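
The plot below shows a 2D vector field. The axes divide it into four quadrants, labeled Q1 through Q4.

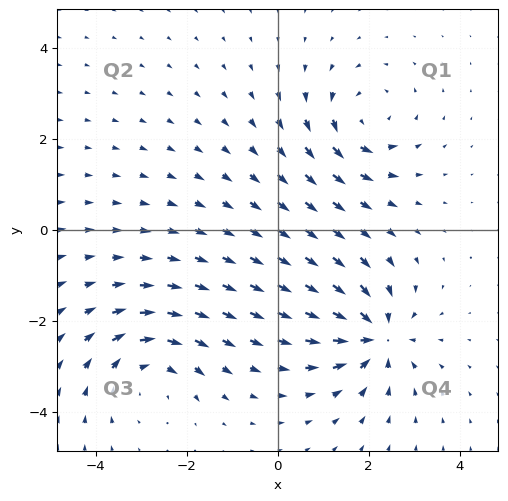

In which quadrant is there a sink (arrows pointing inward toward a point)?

The sink sits at approximately (2.1, -2.3), which lies in quadrant Q4. The divergence there is about -6, negative as expected for a sink.

Q4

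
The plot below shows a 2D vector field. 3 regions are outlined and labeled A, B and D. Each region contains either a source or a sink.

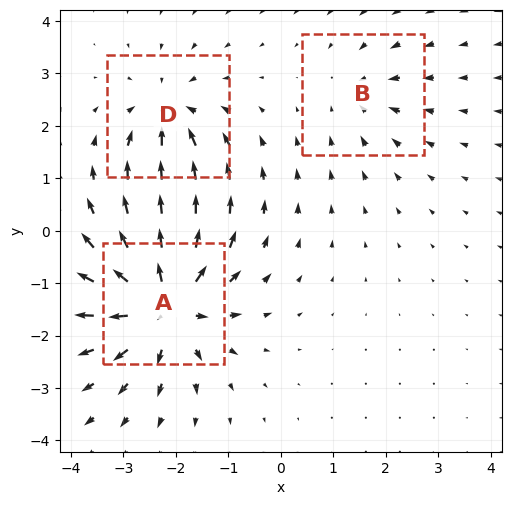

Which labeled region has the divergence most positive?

A

Divergence at each region's feature centre — A: about +6, B: about -2, D: about -4. Region A is most positive.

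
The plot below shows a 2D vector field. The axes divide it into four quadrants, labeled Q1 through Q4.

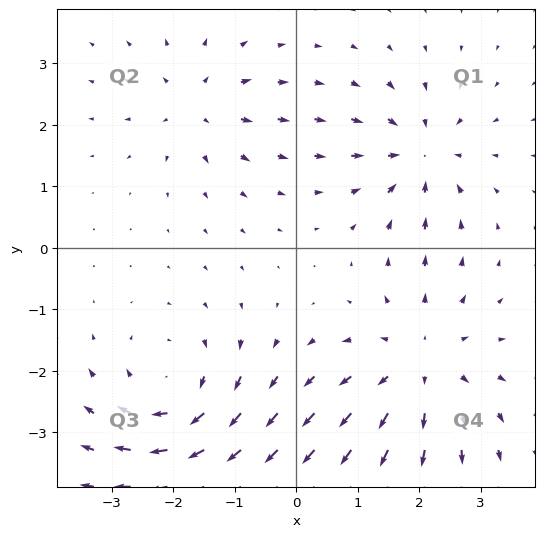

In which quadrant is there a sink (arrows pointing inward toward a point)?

The sink sits at approximately (2.0, 1.5), which lies in quadrant Q1. The divergence there is about -5, negative as expected for a sink.

Q1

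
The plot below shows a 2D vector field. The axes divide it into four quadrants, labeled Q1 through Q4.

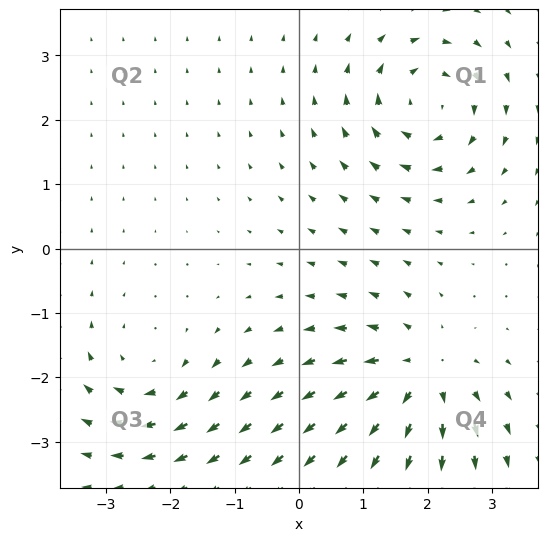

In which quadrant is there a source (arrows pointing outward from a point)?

Q4

The source sits at approximately (1.9, -2.0), which lies in quadrant Q4. The divergence there is about +4, positive as expected for a source.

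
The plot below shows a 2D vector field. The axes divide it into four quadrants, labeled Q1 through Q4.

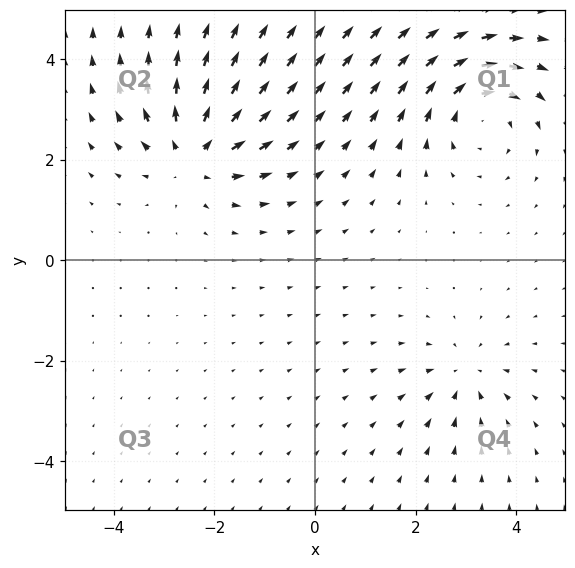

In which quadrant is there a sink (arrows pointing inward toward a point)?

The sink sits at approximately (3.0, -2.3), which lies in quadrant Q4. The divergence there is about -4, negative as expected for a sink.

Q4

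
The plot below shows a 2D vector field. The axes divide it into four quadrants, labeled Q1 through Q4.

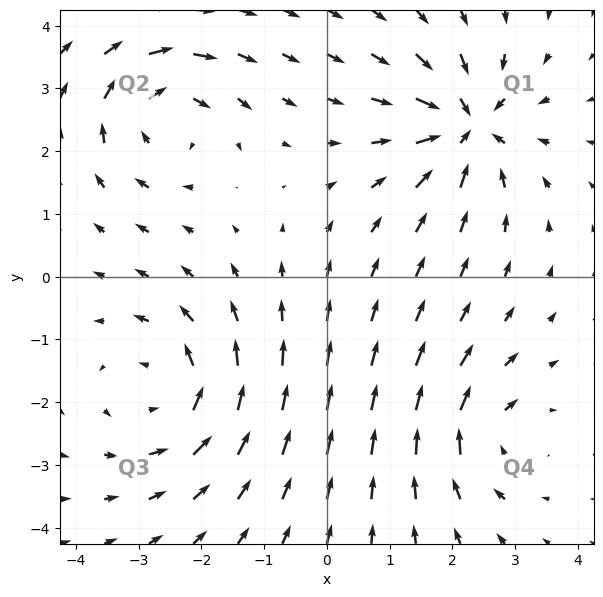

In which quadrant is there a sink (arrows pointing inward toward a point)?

Q1

The sink sits at approximately (2.2, 2.4), which lies in quadrant Q1. The divergence there is about -7, negative as expected for a sink.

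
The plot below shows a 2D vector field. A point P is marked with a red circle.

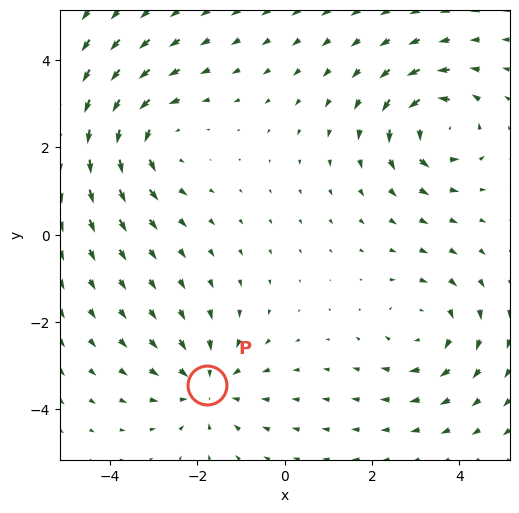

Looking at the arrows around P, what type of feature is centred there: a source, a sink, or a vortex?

At P (-1.8, -3.5) the arrows converge inward. Divergence about -3, curl ≈0 — negative divergence with near-zero curl is a sink.

sink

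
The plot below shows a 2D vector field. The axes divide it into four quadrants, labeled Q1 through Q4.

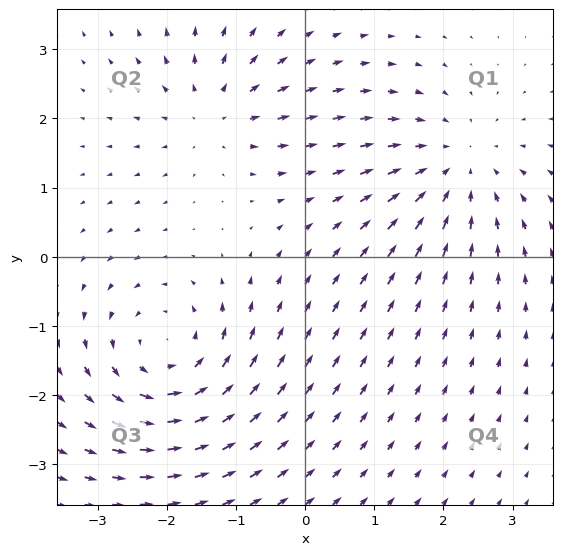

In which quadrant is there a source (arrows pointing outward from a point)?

The source sits at approximately (-1.3, 2.1), which lies in quadrant Q2. The divergence there is about +3, positive as expected for a source.

Q2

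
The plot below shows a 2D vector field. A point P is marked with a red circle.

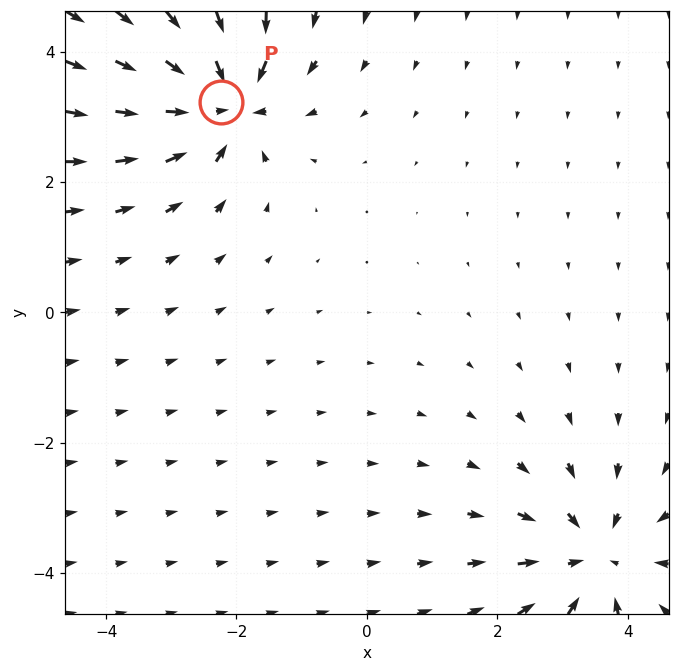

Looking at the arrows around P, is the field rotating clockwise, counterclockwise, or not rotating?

not rotating

Near P at (-2.2, 3.2) the arrows show no circulation. The curl there is ≈0.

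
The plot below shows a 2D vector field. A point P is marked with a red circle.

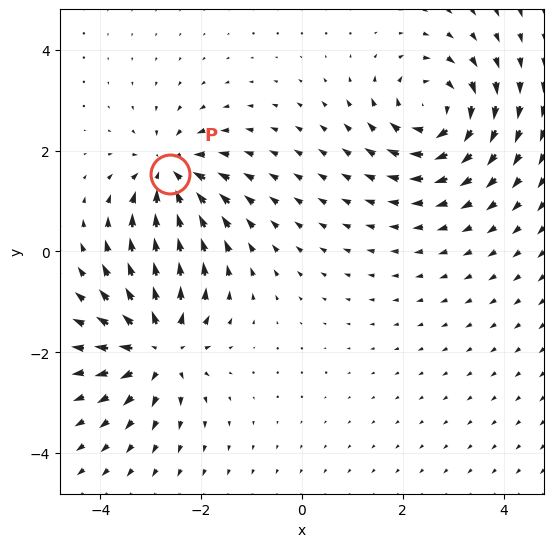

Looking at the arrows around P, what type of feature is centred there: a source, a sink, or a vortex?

At P (-2.6, 1.5) the arrows converge inward. Divergence about -5, curl ≈0 — negative divergence with near-zero curl is a sink.

sink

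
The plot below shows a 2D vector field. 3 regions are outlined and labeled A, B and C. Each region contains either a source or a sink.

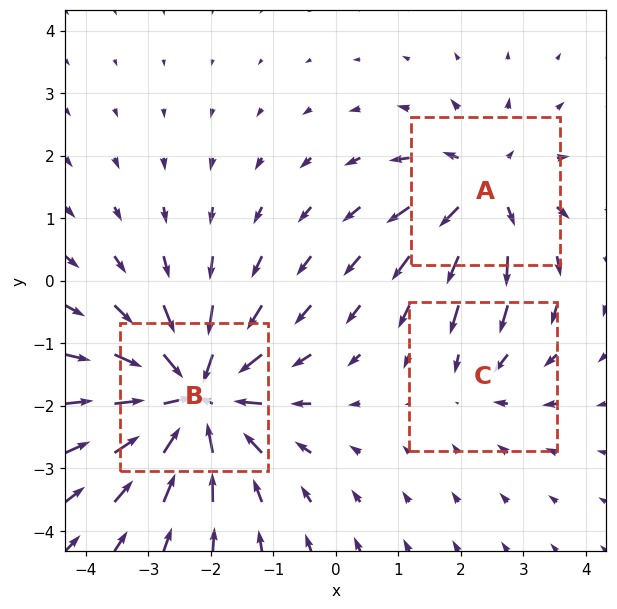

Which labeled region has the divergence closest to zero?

Divergence at each region's feature centre — A: about +3, B: about -5, C: about -2. Region C is closest to zero.

C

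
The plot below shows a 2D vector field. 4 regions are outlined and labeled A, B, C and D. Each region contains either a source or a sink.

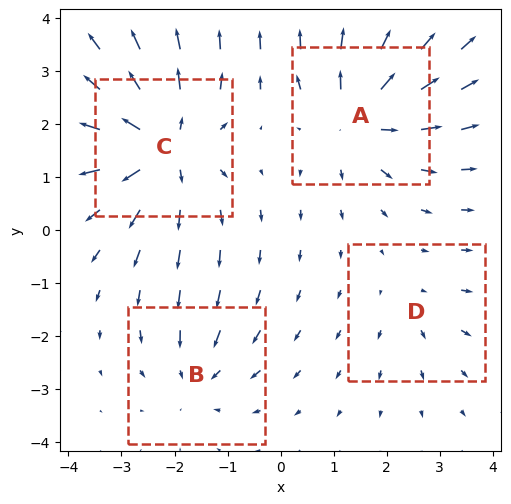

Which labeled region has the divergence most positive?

C

Divergence at each region's feature centre — A: about +6, B: about -4, C: about +7, D: about +2. Region C is most positive.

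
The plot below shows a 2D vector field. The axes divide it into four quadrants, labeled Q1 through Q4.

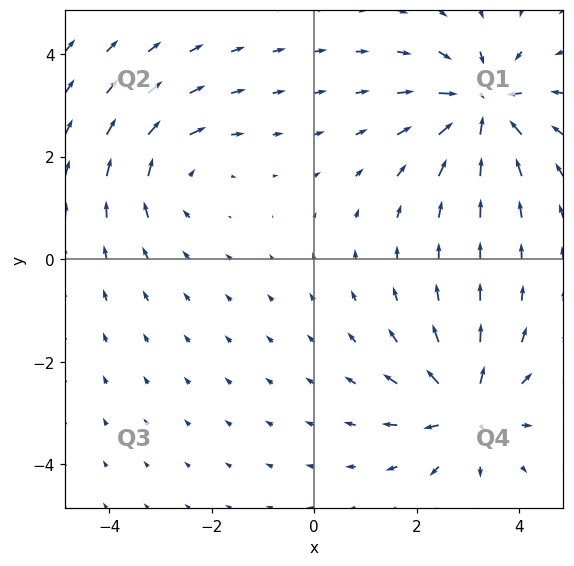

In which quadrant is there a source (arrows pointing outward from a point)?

Q4

The source sits at approximately (3.0, -2.9), which lies in quadrant Q4. The divergence there is about +6, positive as expected for a source.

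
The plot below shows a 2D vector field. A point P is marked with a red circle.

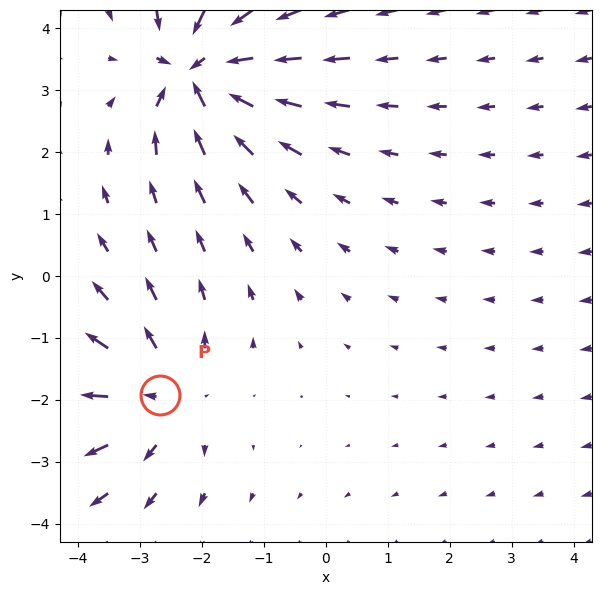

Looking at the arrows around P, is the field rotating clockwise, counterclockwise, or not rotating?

Near P at (-2.7, -1.9) the arrows show no circulation. The curl there is ≈0.

not rotating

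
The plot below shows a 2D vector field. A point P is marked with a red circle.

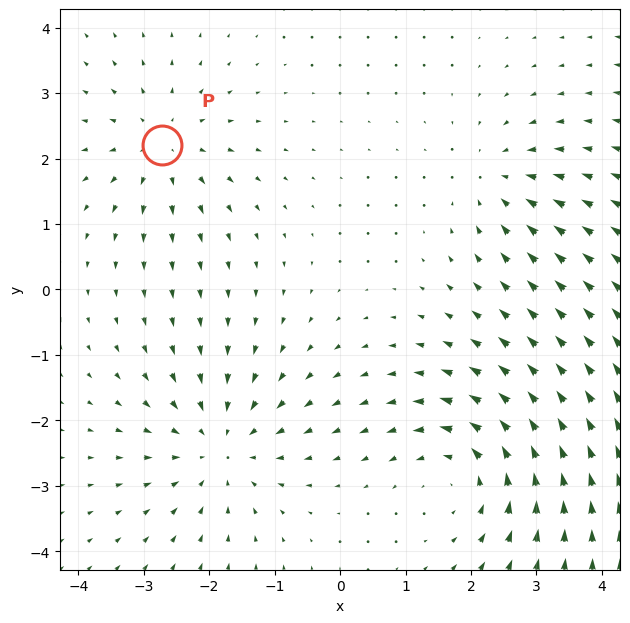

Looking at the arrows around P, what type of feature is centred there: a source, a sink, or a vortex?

source

At P (-2.7, 2.2) the arrows spread outward. Divergence about +4, curl ≈0 — positive divergence with near-zero curl is a source.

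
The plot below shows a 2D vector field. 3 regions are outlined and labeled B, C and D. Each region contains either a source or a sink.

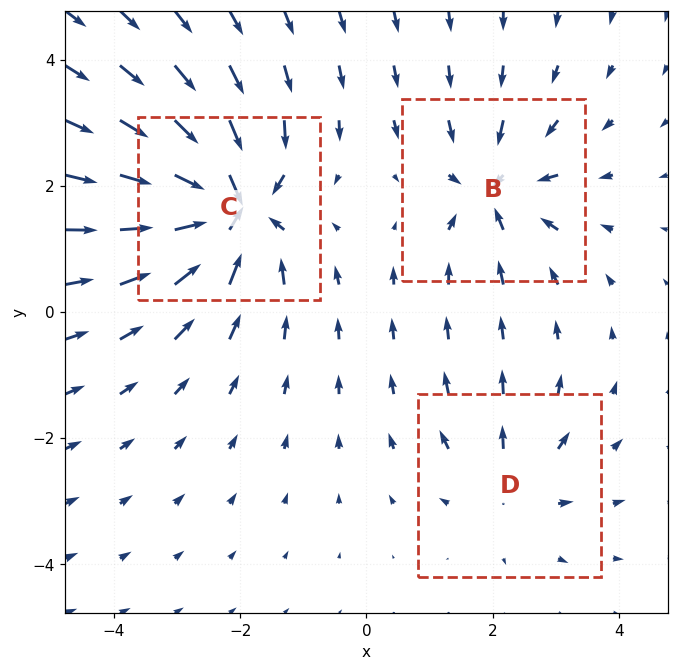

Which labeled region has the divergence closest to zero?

Divergence at each region's feature centre — B: about -4, C: about -6, D: about +3. Region D is closest to zero.

D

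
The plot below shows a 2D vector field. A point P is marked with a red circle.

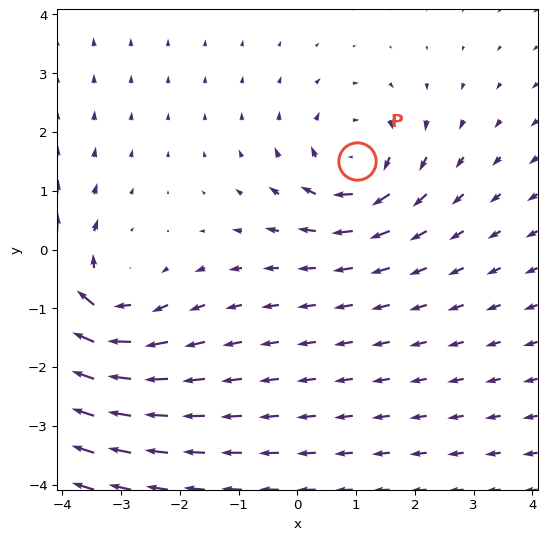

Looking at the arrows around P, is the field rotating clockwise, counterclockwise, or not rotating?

Near P at (1.0, 1.5) the arrows circulate clockwise. The curl (z-component) there is about -4; negative curl means clockwise rotation.

clockwise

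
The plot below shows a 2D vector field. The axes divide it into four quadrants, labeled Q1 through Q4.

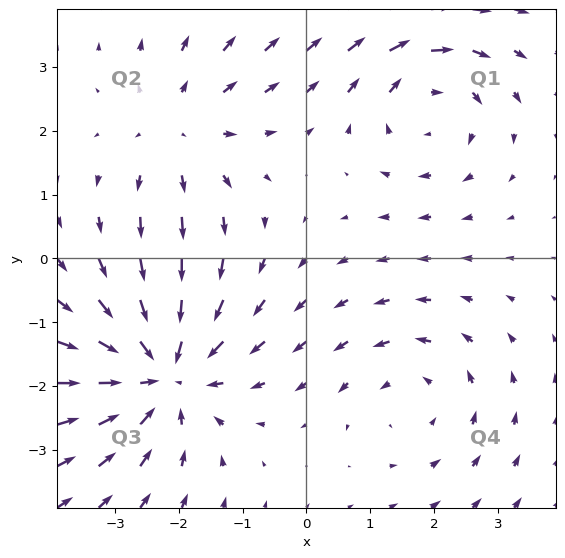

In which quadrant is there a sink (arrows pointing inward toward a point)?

The sink sits at approximately (-2.2, -1.8), which lies in quadrant Q3. The divergence there is about -5, negative as expected for a sink.

Q3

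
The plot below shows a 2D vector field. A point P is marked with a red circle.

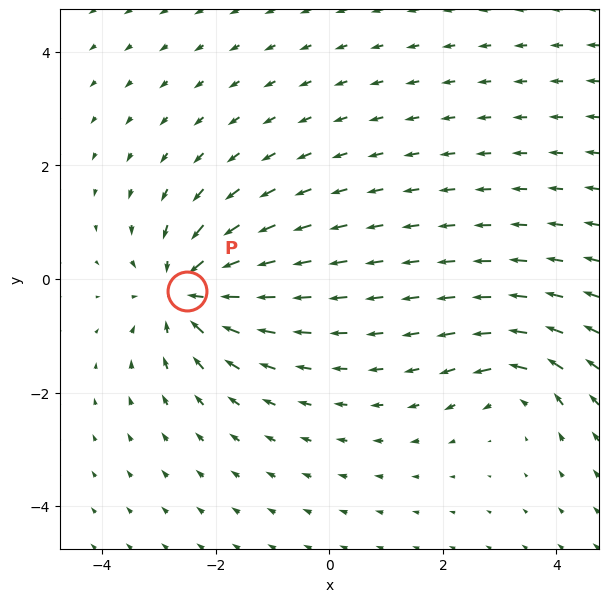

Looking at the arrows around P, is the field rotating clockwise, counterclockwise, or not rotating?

not rotating

Near P at (-2.5, -0.2) the arrows show no circulation. The curl there is ≈0.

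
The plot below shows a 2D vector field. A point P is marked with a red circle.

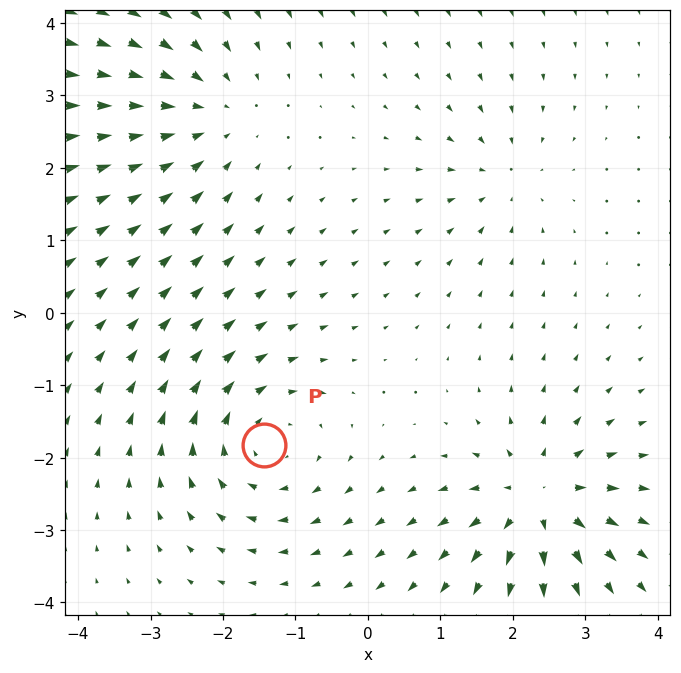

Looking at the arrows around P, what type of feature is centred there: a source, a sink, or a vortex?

At P (-1.4, -1.8) the arrows circulate clockwise. Divergence ≈0, curl about -4 — near-zero divergence with nonzero curl is a vortex.

vortex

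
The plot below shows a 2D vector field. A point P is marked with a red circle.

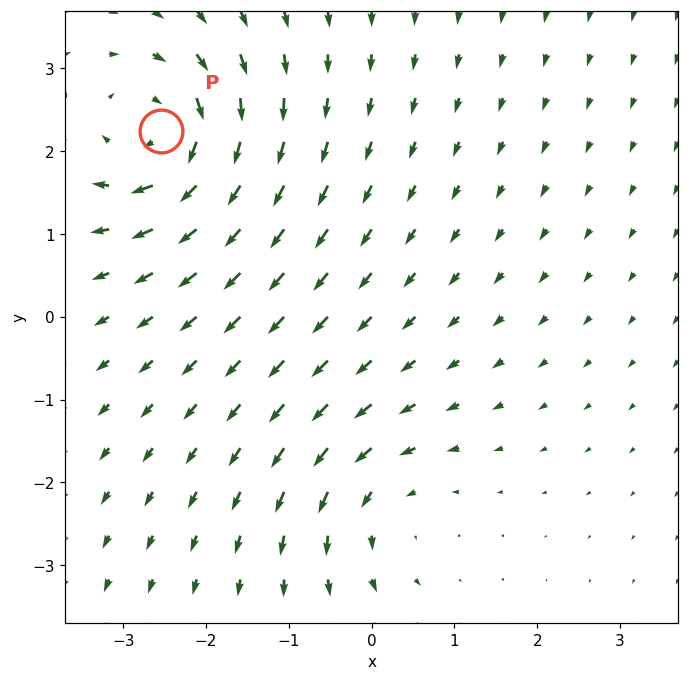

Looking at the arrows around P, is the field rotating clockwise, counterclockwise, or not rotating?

clockwise

Near P at (-2.5, 2.2) the arrows circulate clockwise. The curl (z-component) there is about -6; negative curl means clockwise rotation.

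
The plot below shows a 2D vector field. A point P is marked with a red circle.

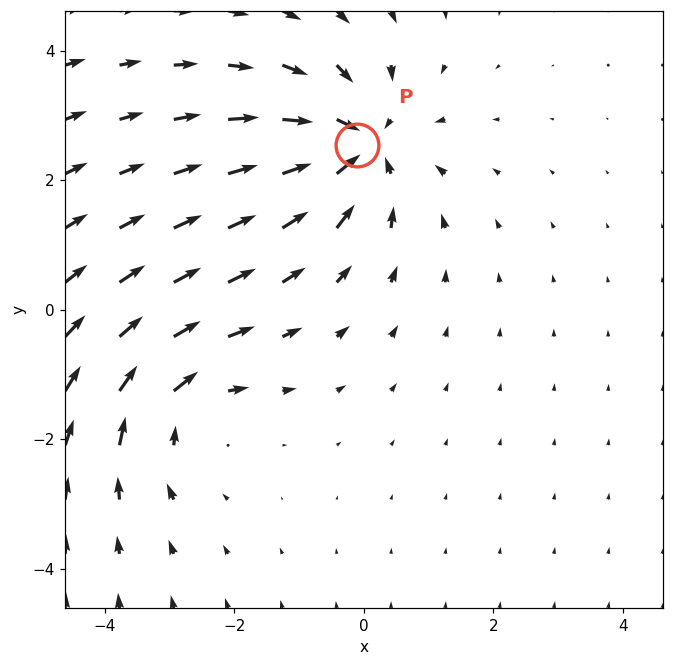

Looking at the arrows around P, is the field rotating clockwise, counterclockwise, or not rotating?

Near P at (-0.1, 2.5) the arrows show no circulation. The curl there is ≈0.

not rotating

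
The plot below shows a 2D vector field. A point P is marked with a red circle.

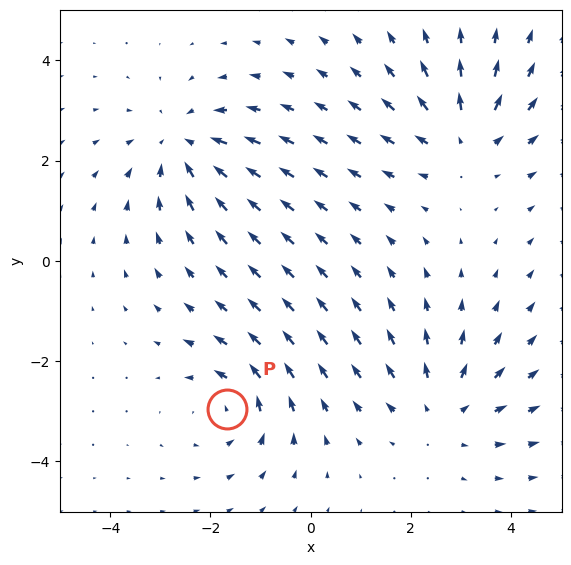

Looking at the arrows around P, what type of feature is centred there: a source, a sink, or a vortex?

At P (-1.7, -3.0) the arrows circulate counterclockwise. Divergence ≈0, curl about +4 — near-zero divergence with nonzero curl is a vortex.

vortex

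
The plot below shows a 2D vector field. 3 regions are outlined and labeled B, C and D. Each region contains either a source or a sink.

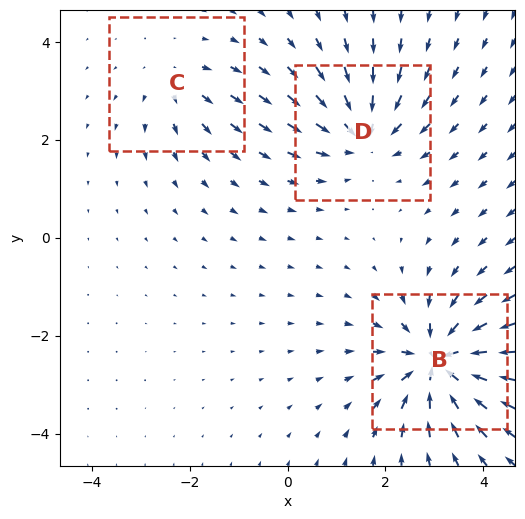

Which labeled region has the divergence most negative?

Divergence at each region's feature centre — B: about -6, C: about +2, D: about -4. Region B is most negative.

B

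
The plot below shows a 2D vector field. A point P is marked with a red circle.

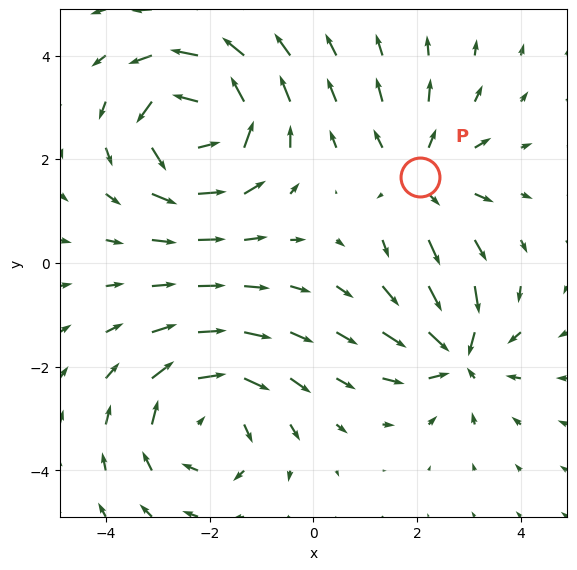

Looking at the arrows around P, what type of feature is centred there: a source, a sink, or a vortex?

source

At P (2.1, 1.7) the arrows spread outward. Divergence about +3, curl ≈0 — positive divergence with near-zero curl is a source.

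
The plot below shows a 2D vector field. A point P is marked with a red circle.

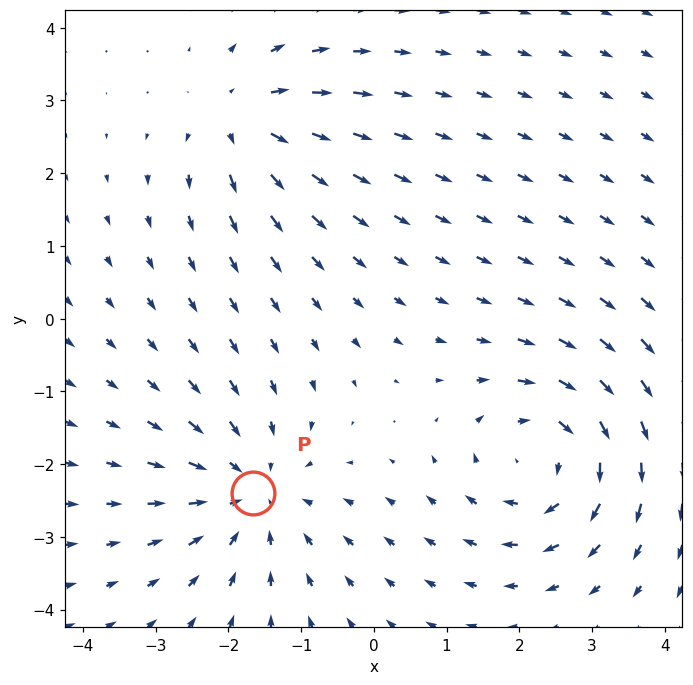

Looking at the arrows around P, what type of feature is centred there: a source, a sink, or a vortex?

At P (-1.7, -2.4) the arrows converge inward. Divergence about -3, curl ≈0 — negative divergence with near-zero curl is a sink.

sink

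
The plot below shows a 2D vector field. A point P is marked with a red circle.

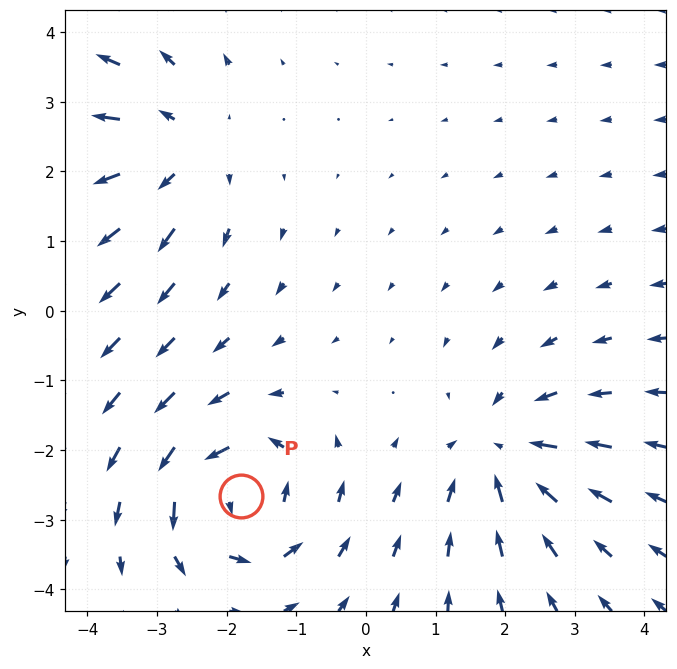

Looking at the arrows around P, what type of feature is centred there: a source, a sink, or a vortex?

vortex

At P (-1.8, -2.7) the arrows circulate counterclockwise. Divergence ≈0, curl about +6 — near-zero divergence with nonzero curl is a vortex.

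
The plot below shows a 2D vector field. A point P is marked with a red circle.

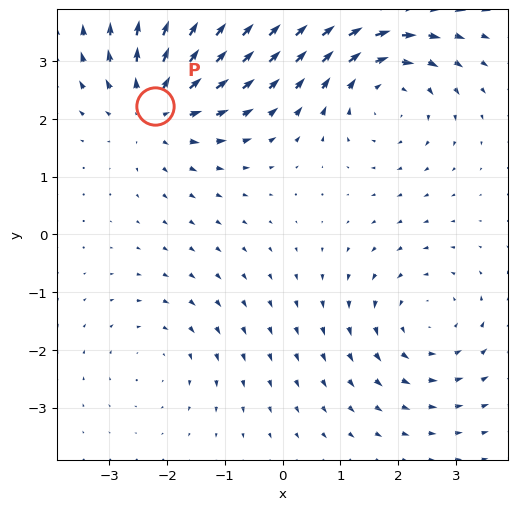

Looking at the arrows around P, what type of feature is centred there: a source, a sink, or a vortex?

At P (-2.2, 2.2) the arrows spread outward. Divergence about +5, curl ≈0 — positive divergence with near-zero curl is a source.

source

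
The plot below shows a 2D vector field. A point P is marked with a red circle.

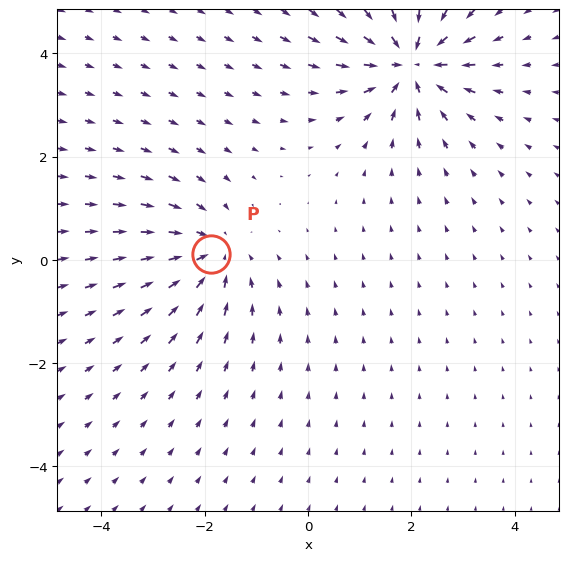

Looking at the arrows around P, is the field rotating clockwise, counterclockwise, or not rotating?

not rotating

Near P at (-1.9, 0.1) the arrows show no circulation. The curl there is ≈0.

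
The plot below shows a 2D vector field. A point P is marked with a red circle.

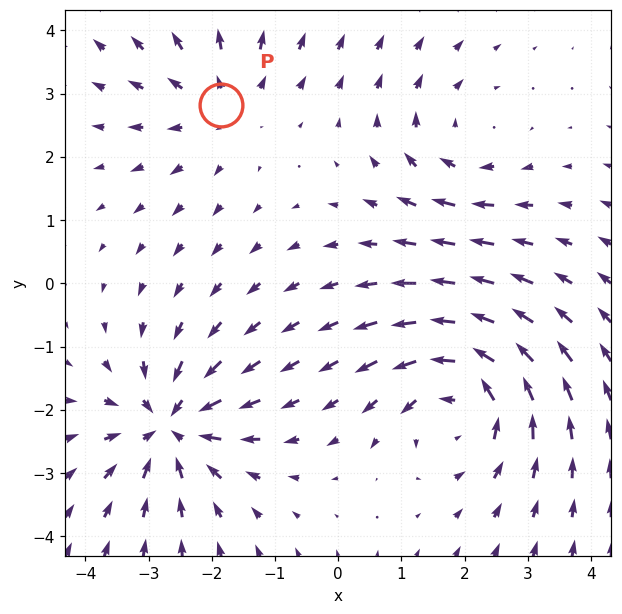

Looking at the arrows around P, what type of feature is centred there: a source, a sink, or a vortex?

source

At P (-1.9, 2.8) the arrows spread outward. Divergence about +2, curl ≈0 — positive divergence with near-zero curl is a source.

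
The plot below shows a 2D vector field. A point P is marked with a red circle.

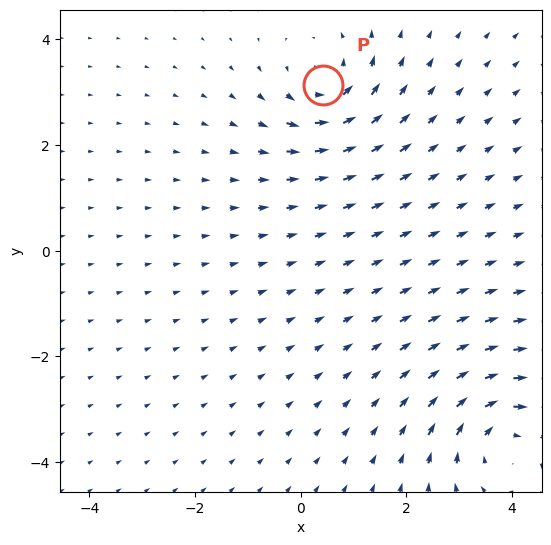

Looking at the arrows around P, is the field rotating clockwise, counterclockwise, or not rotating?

Near P at (0.4, 3.1) the arrows circulate counterclockwise. The curl (z-component) there is about +4; positive curl means counterclockwise rotation.

counterclockwise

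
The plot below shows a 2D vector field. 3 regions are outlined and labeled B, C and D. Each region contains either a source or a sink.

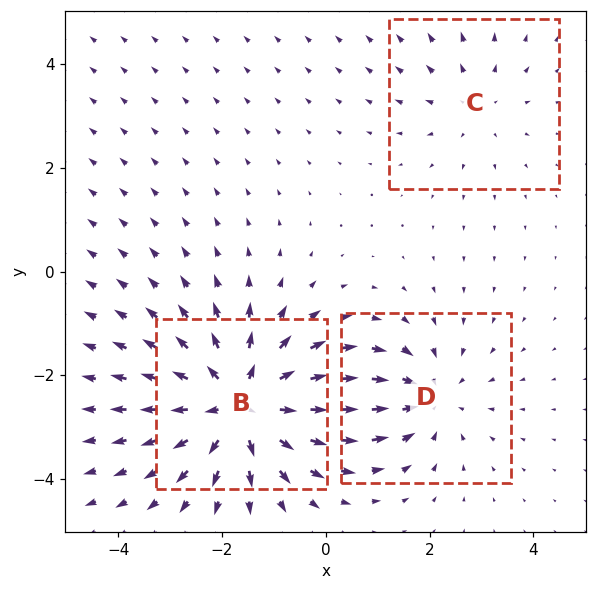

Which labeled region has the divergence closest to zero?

C

Divergence at each region's feature centre — B: about +4, C: about +2, D: about -3. Region C is closest to zero.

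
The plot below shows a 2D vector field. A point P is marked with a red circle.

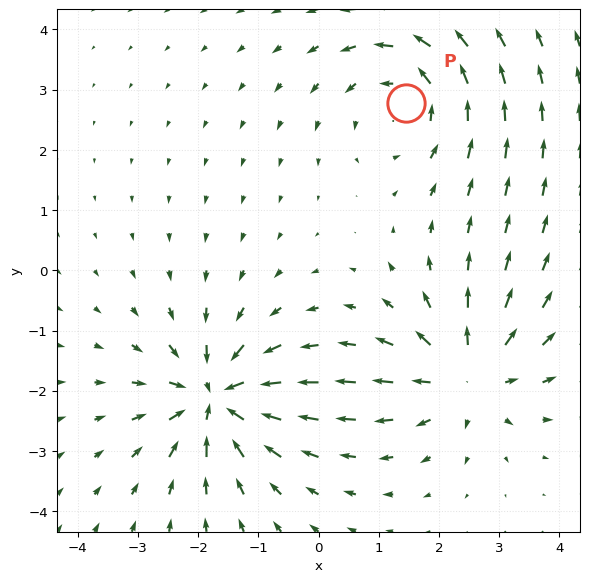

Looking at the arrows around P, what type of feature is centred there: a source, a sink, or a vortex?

vortex

At P (1.5, 2.8) the arrows circulate counterclockwise. Divergence ≈0, curl about +3 — near-zero divergence with nonzero curl is a vortex.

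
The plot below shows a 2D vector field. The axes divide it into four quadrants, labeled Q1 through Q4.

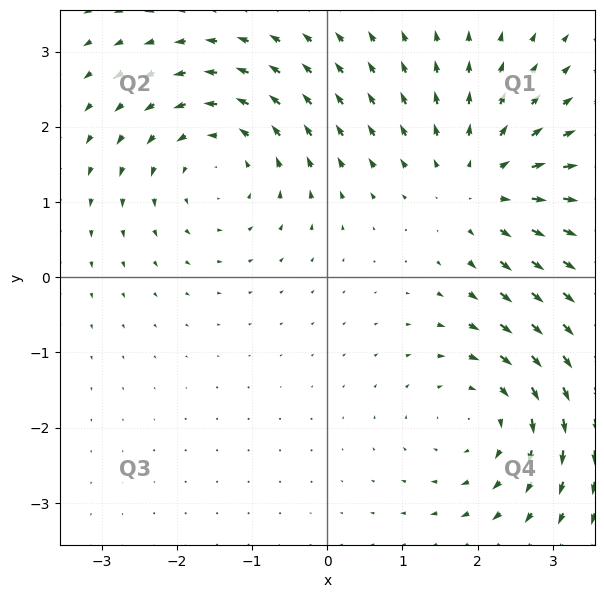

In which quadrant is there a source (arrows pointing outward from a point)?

The source sits at approximately (2.0, 1.2), which lies in quadrant Q1. The divergence there is about +3, positive as expected for a source.

Q1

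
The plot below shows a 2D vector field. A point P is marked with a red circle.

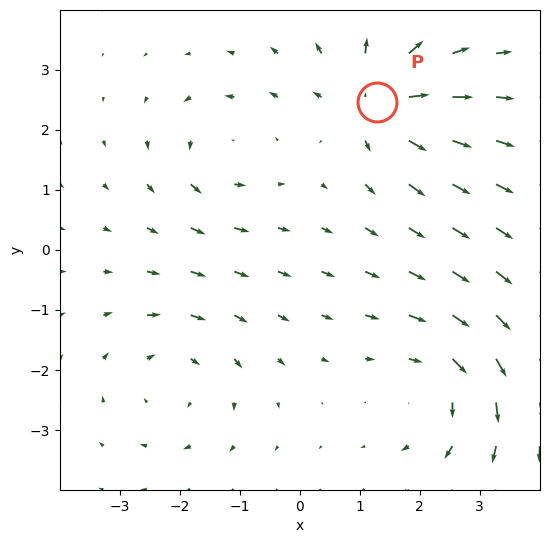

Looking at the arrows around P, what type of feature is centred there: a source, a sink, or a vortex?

source

At P (1.3, 2.5) the arrows spread outward. Divergence about +6, curl ≈0 — positive divergence with near-zero curl is a source.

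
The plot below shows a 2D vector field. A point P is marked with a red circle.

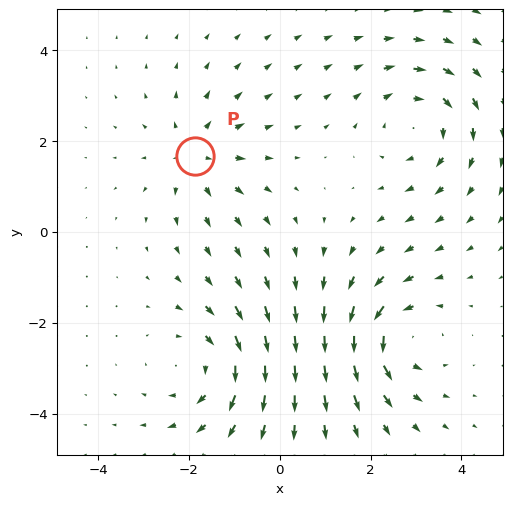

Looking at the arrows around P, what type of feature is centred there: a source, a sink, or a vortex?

source

At P (-1.9, 1.7) the arrows spread outward. Divergence about +4, curl ≈0 — positive divergence with near-zero curl is a source.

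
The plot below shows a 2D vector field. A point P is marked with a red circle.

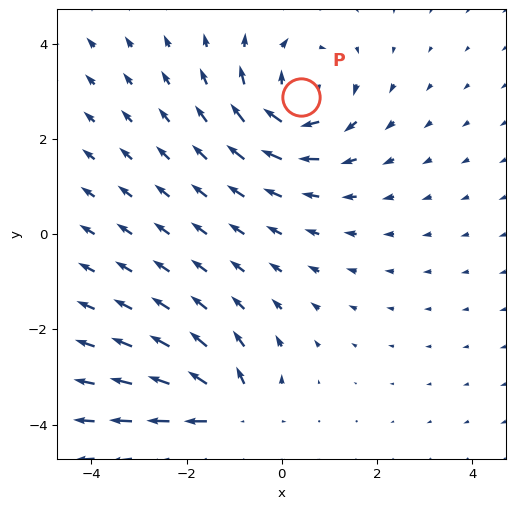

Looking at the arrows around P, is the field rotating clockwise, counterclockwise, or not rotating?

Near P at (0.4, 2.9) the arrows circulate clockwise. The curl (z-component) there is about -5; negative curl means clockwise rotation.

clockwise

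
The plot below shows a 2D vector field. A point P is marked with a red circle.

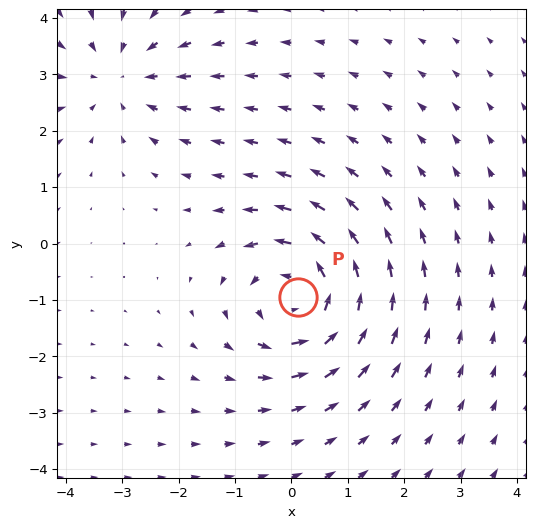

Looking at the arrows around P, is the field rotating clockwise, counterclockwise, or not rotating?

Near P at (0.1, -1.0) the arrows circulate counterclockwise. The curl (z-component) there is about +5; positive curl means counterclockwise rotation.

counterclockwise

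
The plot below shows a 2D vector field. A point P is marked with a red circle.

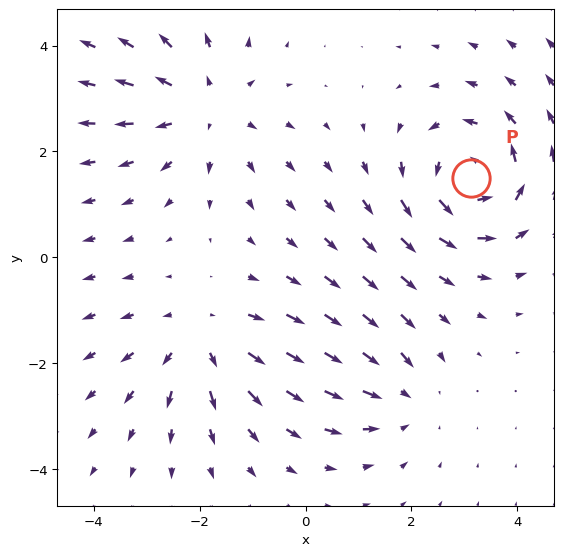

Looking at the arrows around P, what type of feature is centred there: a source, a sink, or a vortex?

vortex

At P (3.1, 1.5) the arrows circulate counterclockwise. Divergence ≈0, curl about +5 — near-zero divergence with nonzero curl is a vortex.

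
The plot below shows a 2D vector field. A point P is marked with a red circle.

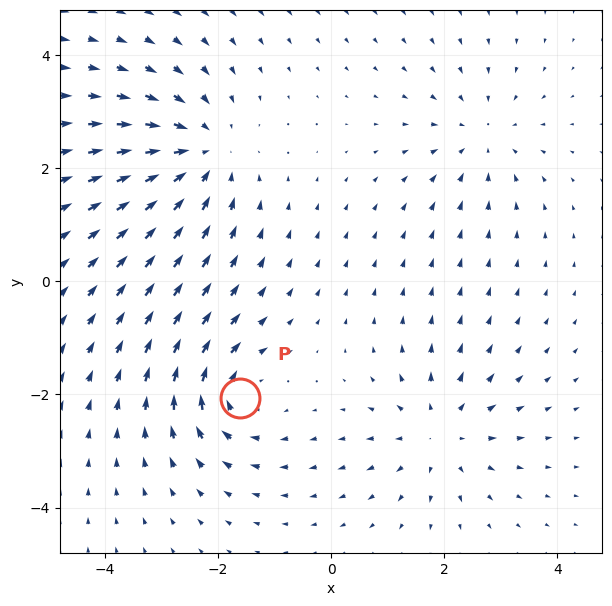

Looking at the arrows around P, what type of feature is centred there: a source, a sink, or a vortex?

vortex

At P (-1.6, -2.1) the arrows circulate clockwise. Divergence ≈0, curl about -5 — near-zero divergence with nonzero curl is a vortex.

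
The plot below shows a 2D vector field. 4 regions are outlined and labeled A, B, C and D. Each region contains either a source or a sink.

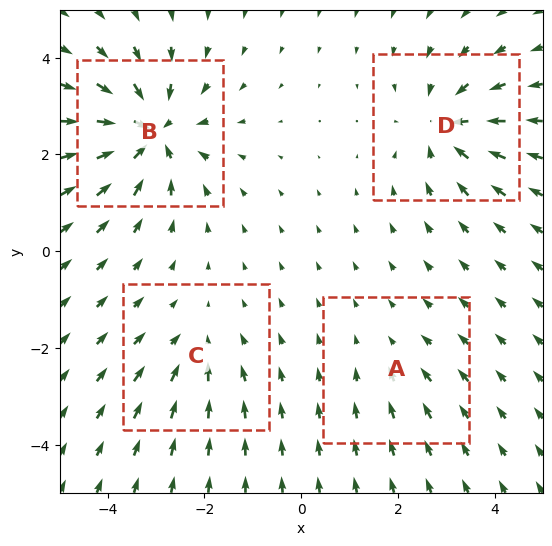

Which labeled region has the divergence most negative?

B

Divergence at each region's feature centre — A: about -2, B: about -8, C: about -3, D: about -6. Region B is most negative.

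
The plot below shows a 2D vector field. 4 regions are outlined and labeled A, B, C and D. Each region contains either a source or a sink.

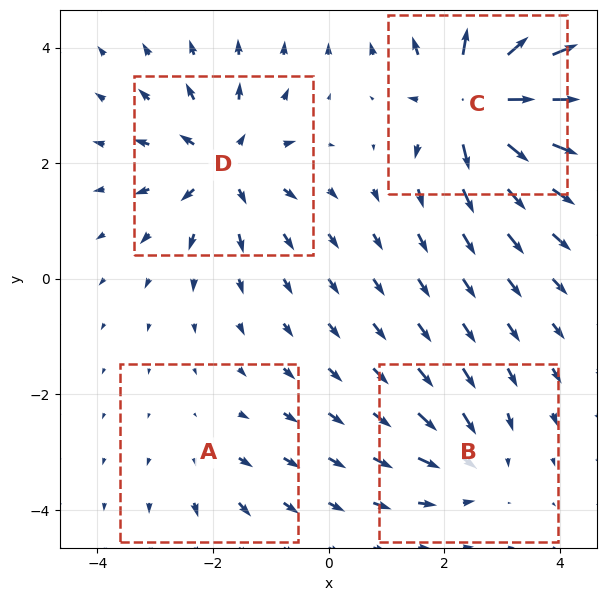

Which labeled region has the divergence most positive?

C

Divergence at each region's feature centre — A: about +2, B: about -4, C: about +9, D: about +6. Region C is most positive.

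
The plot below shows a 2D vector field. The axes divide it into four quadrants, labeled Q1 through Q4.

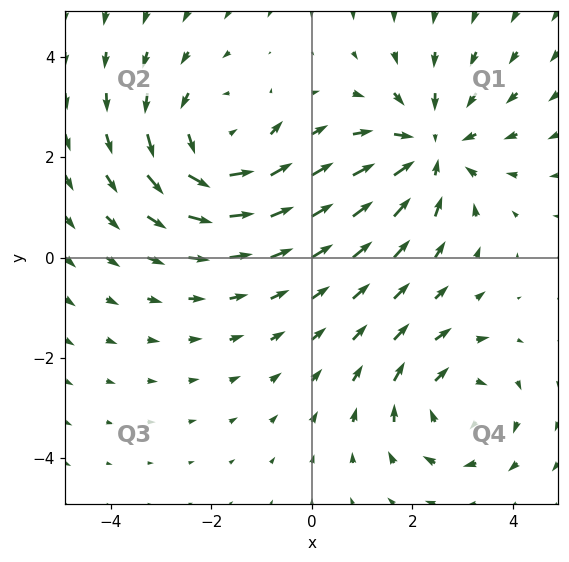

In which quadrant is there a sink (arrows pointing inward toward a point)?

Q1

The sink sits at approximately (2.4, 2.1), which lies in quadrant Q1. The divergence there is about -3, negative as expected for a sink.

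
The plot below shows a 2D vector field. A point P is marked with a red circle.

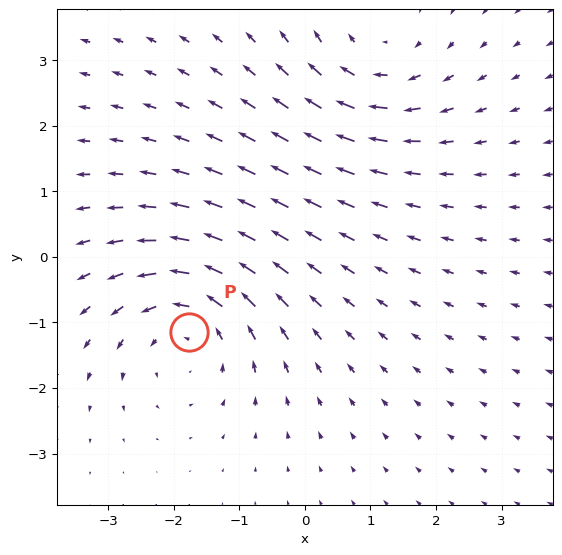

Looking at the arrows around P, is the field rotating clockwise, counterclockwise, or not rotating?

Near P at (-1.8, -1.1) the arrows circulate counterclockwise. The curl (z-component) there is about +4; positive curl means counterclockwise rotation.

counterclockwise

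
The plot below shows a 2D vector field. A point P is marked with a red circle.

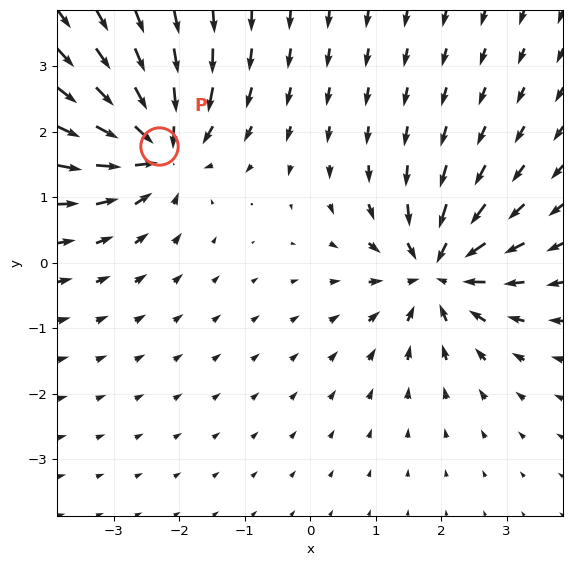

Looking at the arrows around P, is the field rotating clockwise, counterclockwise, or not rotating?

Near P at (-2.3, 1.8) the arrows show no circulation. The curl there is ≈0.

not rotating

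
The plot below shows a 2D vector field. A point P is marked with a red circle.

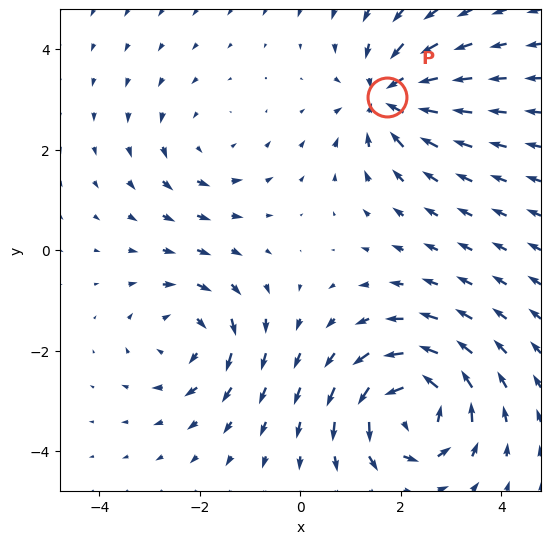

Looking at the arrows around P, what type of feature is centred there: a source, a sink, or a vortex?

At P (1.7, 3.0) the arrows converge inward. Divergence about -5, curl ≈0 — negative divergence with near-zero curl is a sink.

sink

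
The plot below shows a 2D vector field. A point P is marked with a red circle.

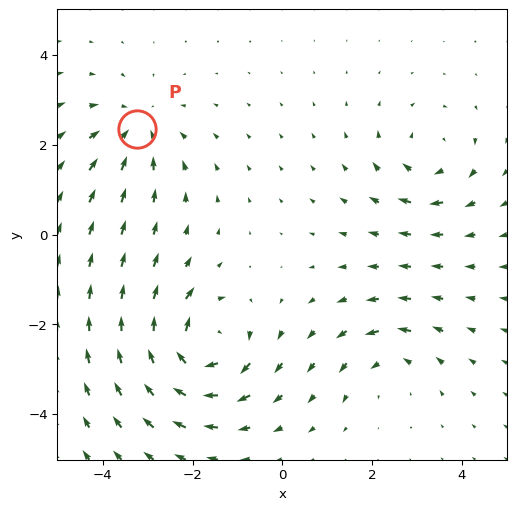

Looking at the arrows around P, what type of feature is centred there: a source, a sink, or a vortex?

sink

At P (-3.2, 2.3) the arrows converge inward. Divergence about -3, curl ≈0 — negative divergence with near-zero curl is a sink.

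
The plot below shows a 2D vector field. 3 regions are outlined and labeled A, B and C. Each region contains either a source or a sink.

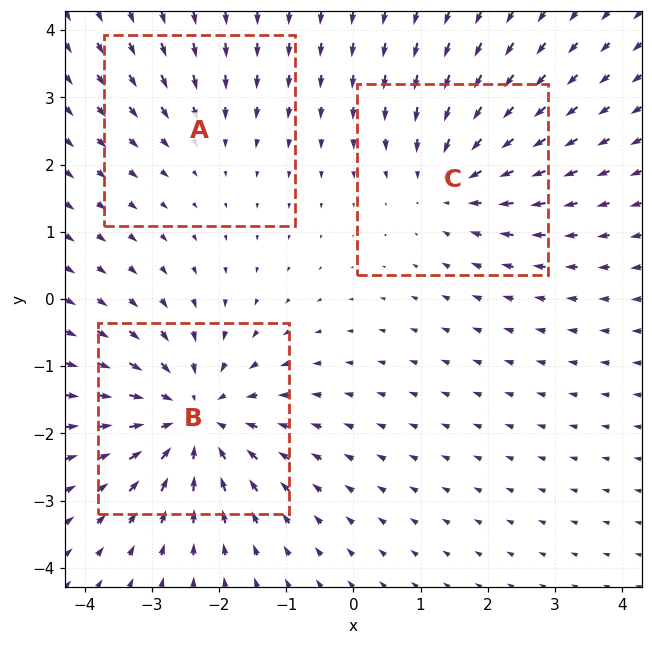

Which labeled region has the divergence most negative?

B

Divergence at each region's feature centre — A: about -2, B: about -4, C: about -3. Region B is most negative.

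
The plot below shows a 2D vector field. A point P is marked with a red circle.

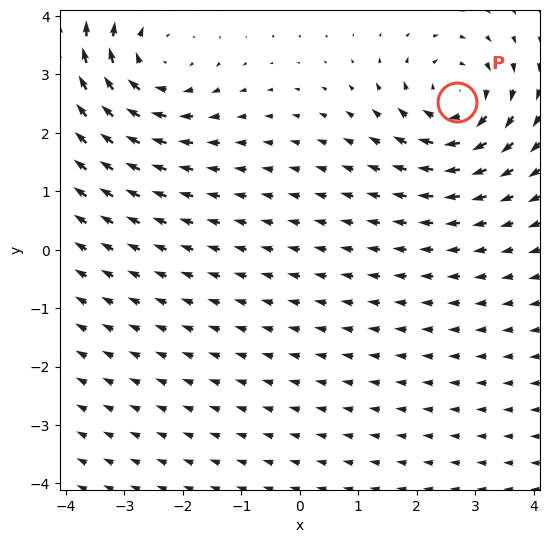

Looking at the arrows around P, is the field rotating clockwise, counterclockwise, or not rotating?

clockwise

Near P at (2.7, 2.5) the arrows circulate clockwise. The curl (z-component) there is about -5; negative curl means clockwise rotation.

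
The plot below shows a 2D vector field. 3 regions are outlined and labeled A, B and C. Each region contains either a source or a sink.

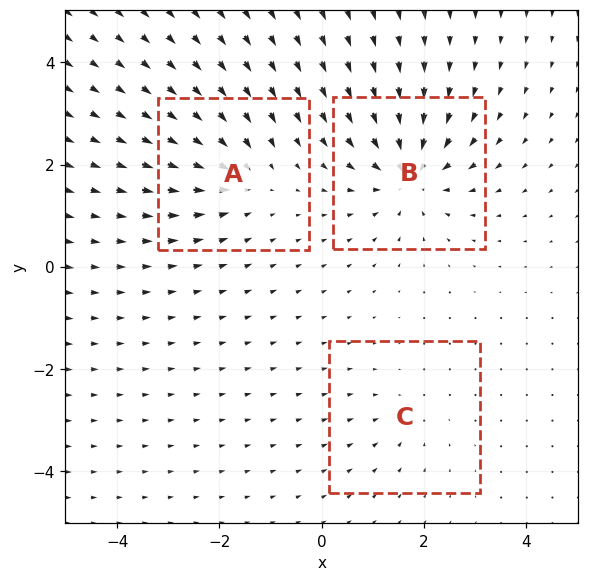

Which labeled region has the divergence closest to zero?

Divergence at each region's feature centre — A: about -4, B: about -5, C: about -2. Region C is closest to zero.

C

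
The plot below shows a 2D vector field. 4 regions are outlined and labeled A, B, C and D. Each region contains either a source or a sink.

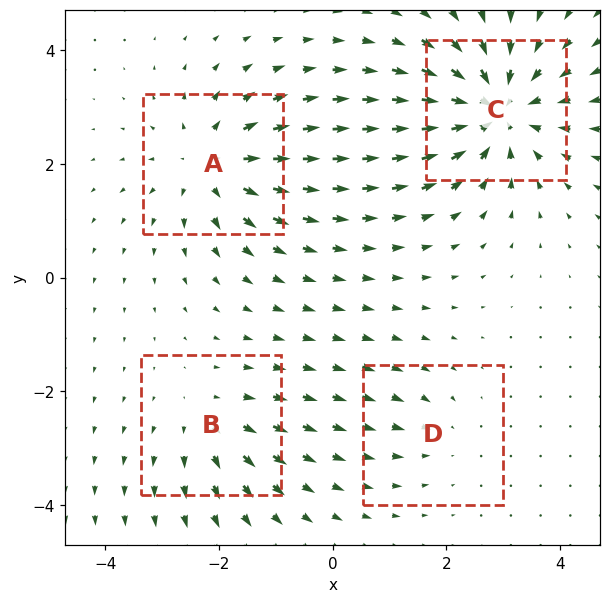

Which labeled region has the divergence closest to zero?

Divergence at each region's feature centre — A: about +5, B: about +3, C: about -7, D: about -2. Region D is closest to zero.

D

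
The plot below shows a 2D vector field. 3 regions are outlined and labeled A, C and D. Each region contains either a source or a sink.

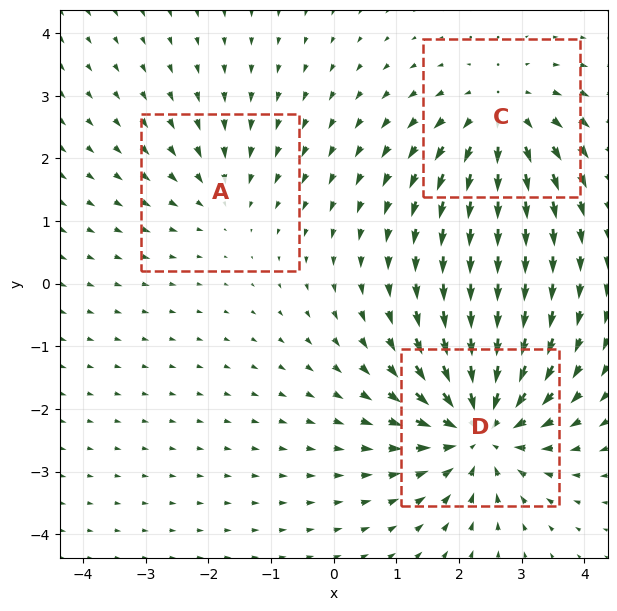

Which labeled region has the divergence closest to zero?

A

Divergence at each region's feature centre — A: about -2, C: about +3, D: about -5. Region A is closest to zero.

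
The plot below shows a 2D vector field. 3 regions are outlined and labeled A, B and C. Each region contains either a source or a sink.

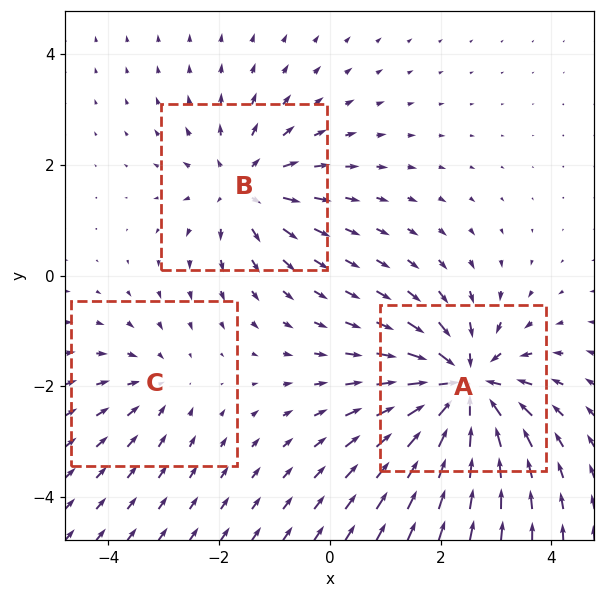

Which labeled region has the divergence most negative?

A

Divergence at each region's feature centre — A: about -6, B: about +4, C: about -2. Region A is most negative.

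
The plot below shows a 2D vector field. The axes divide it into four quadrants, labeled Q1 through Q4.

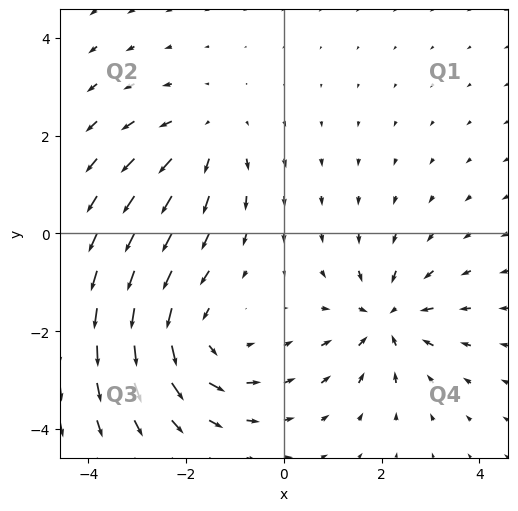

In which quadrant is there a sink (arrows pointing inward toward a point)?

The sink sits at approximately (2.1, -1.7), which lies in quadrant Q4. The divergence there is about -4, negative as expected for a sink.

Q4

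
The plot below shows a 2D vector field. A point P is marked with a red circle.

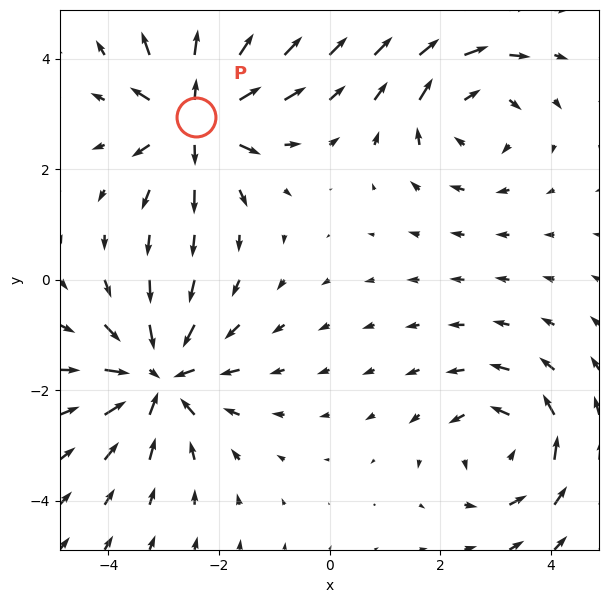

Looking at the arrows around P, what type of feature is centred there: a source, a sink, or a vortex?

At P (-2.4, 2.9) the arrows spread outward. Divergence about +5, curl ≈0 — positive divergence with near-zero curl is a source.

source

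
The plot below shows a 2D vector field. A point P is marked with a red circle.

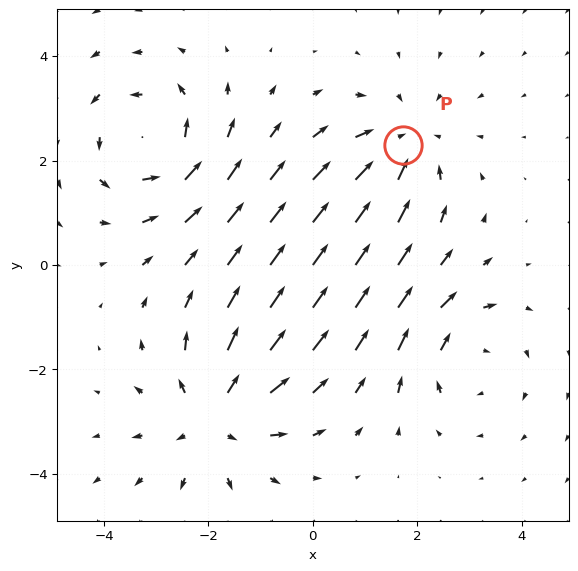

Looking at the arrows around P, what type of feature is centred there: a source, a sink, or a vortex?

sink

At P (1.7, 2.3) the arrows converge inward. Divergence about -3, curl ≈0 — negative divergence with near-zero curl is a sink.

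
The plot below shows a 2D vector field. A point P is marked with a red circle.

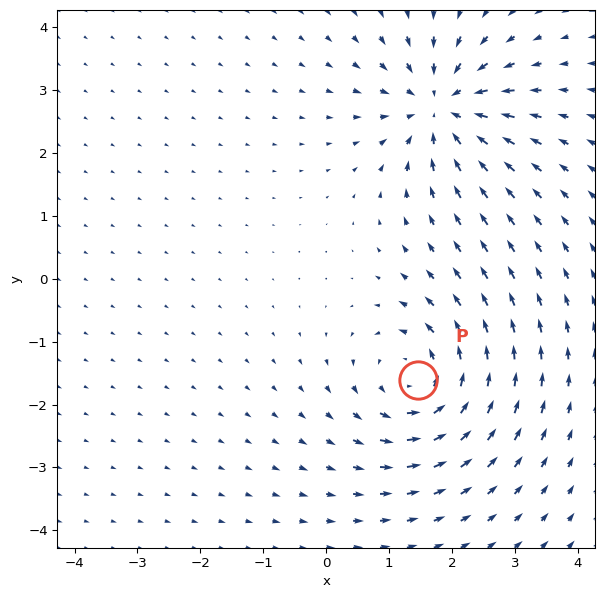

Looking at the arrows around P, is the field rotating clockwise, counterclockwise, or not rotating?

Near P at (1.5, -1.6) the arrows circulate counterclockwise. The curl (z-component) there is about +5; positive curl means counterclockwise rotation.

counterclockwise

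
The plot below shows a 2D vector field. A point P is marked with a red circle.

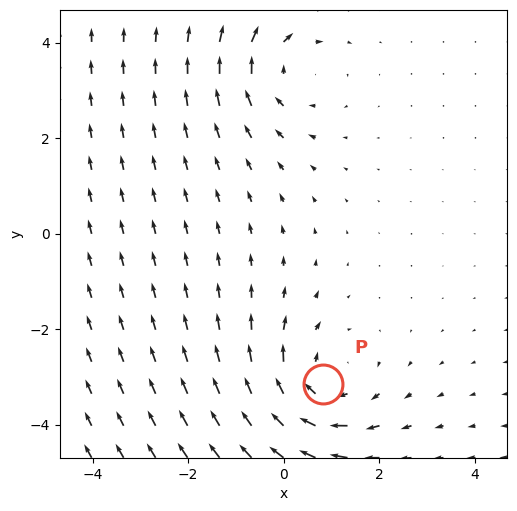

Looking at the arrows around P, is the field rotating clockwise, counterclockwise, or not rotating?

clockwise

Near P at (0.8, -3.1) the arrows circulate clockwise. The curl (z-component) there is about -4; negative curl means clockwise rotation.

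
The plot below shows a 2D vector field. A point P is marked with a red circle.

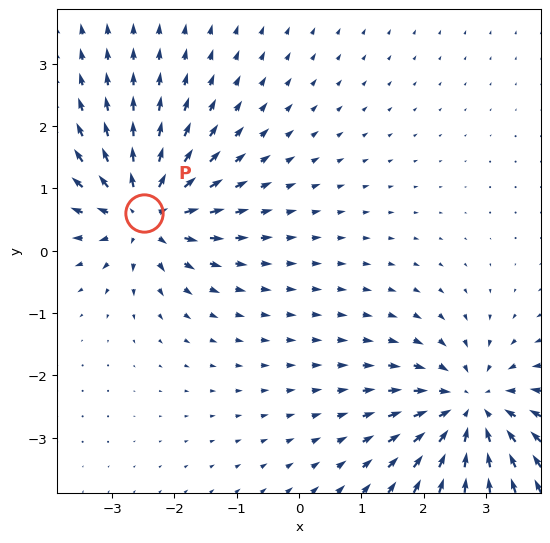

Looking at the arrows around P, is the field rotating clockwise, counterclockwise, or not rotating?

Near P at (-2.5, 0.6) the arrows show no circulation. The curl there is ≈0.

not rotating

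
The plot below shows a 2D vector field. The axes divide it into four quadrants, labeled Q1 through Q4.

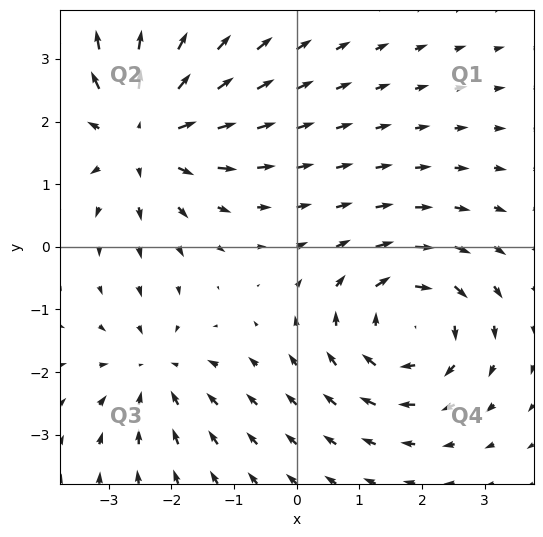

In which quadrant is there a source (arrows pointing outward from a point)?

Q2

The source sits at approximately (-2.4, 1.8), which lies in quadrant Q2. The divergence there is about +4, positive as expected for a source.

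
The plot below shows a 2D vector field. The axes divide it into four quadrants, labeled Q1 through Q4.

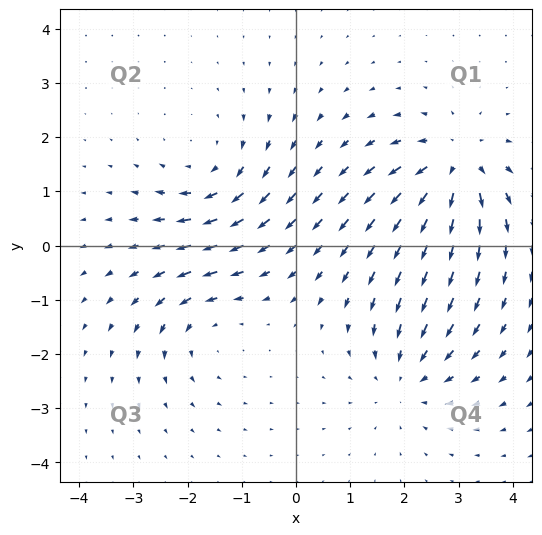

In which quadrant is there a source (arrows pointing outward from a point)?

Q1

The source sits at approximately (3.0, 1.5), which lies in quadrant Q1. The divergence there is about +6, positive as expected for a source.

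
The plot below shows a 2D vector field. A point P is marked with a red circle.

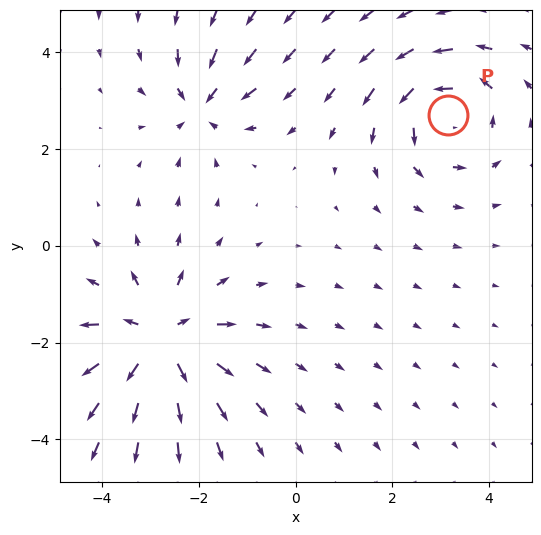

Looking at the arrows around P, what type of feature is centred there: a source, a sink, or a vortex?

vortex

At P (3.1, 2.7) the arrows circulate counterclockwise. Divergence ≈0, curl about +4 — near-zero divergence with nonzero curl is a vortex.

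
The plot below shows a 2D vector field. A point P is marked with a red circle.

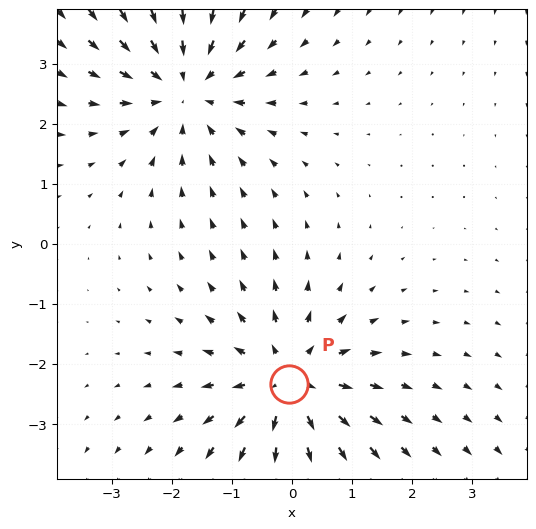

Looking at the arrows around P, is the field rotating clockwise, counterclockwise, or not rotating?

Near P at (-0.1, -2.3) the arrows show no circulation. The curl there is ≈0.

not rotating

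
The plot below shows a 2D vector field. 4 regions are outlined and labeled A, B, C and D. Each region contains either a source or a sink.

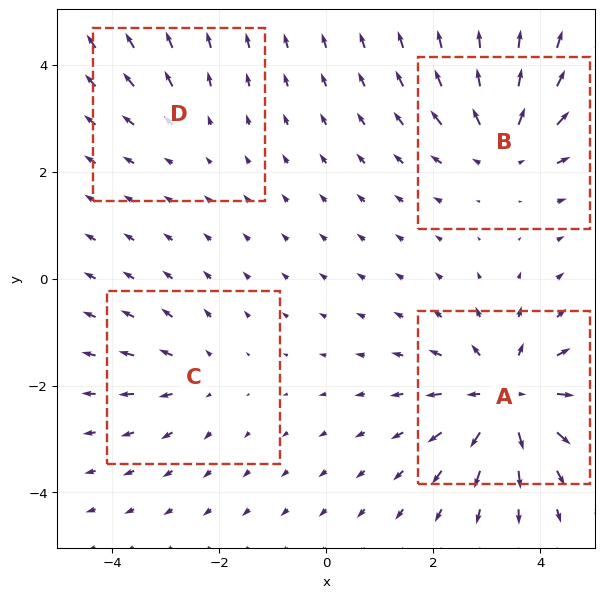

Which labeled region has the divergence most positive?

A

Divergence at each region's feature centre — A: about +7, B: about +5, C: about +3, D: about +2. Region A is most positive.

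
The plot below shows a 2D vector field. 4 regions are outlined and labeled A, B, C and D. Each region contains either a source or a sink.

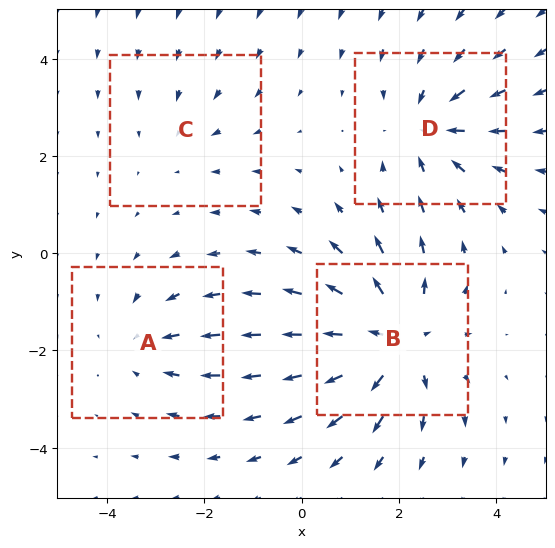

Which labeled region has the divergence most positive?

Divergence at each region's feature centre — A: about -3, B: about +6, C: about -2, D: about -4. Region B is most positive.

B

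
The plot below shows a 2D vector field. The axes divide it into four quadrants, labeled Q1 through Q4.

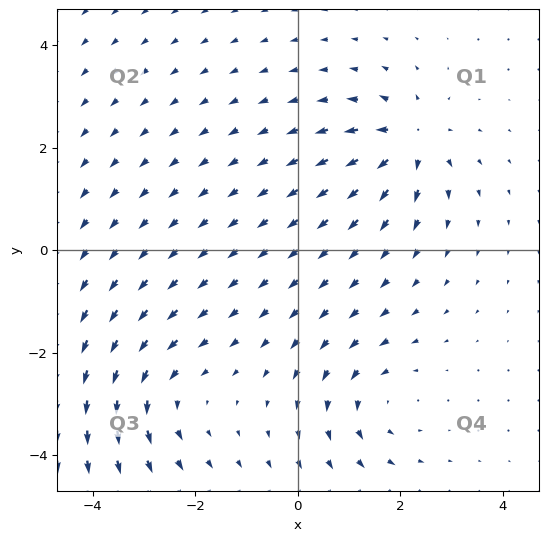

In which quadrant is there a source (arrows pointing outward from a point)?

The source sits at approximately (2.2, 2.1), which lies in quadrant Q1. The divergence there is about +5, positive as expected for a source.

Q1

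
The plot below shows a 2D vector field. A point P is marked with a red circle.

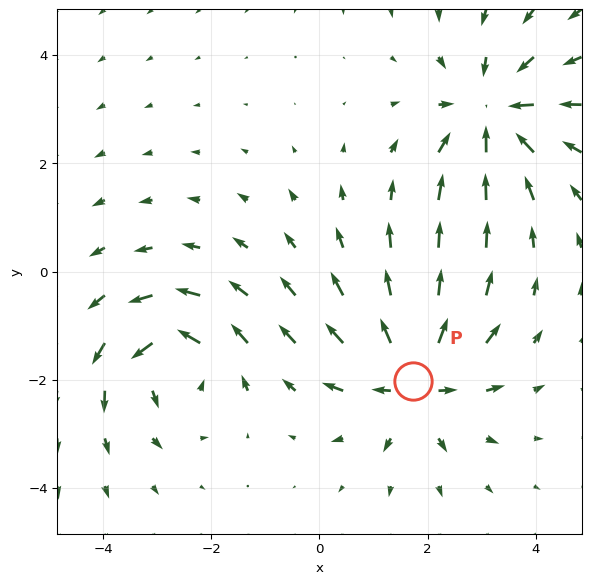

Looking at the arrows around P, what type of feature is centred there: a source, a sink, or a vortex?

At P (1.7, -2.0) the arrows spread outward. Divergence about +4, curl ≈0 — positive divergence with near-zero curl is a source.

source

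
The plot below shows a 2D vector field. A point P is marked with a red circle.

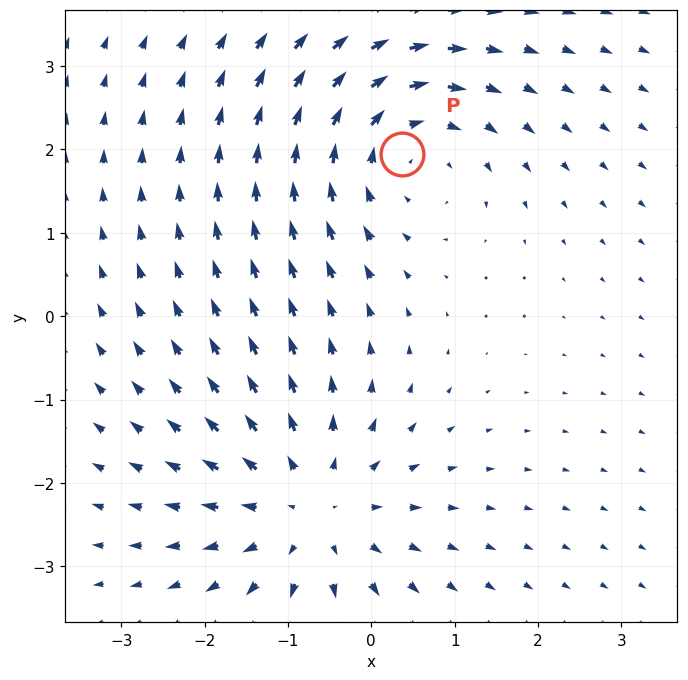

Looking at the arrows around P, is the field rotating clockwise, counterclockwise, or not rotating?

Near P at (0.4, 1.9) the arrows circulate clockwise. The curl (z-component) there is about -3; negative curl means clockwise rotation.

clockwise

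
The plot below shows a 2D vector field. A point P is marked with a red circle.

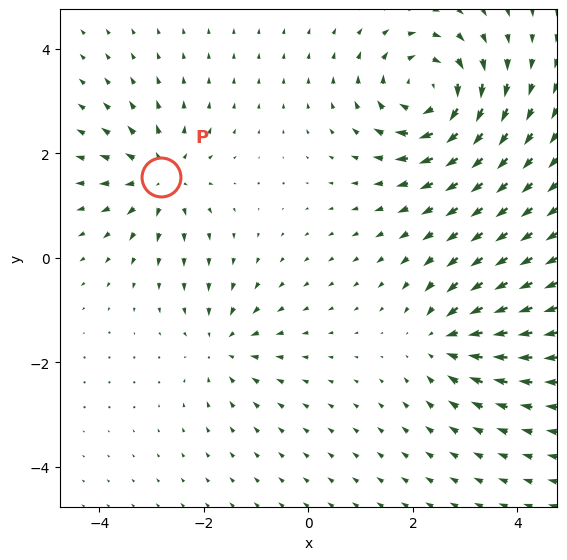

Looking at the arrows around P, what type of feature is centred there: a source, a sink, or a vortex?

At P (-2.8, 1.6) the arrows spread outward. Divergence about +4, curl ≈0 — positive divergence with near-zero curl is a source.

source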